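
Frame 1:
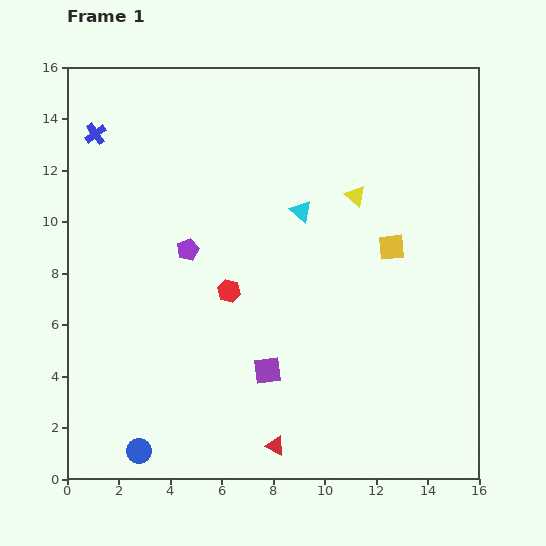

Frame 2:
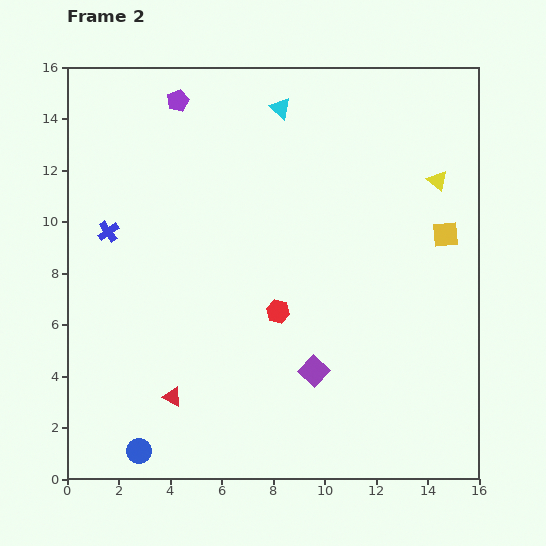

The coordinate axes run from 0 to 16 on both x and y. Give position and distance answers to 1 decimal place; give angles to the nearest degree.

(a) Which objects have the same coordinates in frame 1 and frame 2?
the blue circle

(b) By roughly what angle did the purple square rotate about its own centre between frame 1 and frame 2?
40° counter-clockwise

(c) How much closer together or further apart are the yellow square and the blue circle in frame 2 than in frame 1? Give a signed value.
+2.0

Distance in frame 1: 12.6. Distance in frame 2: 14.6.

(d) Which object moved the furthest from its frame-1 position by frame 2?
the purple pentagon

(moved 5.8; next 4.4)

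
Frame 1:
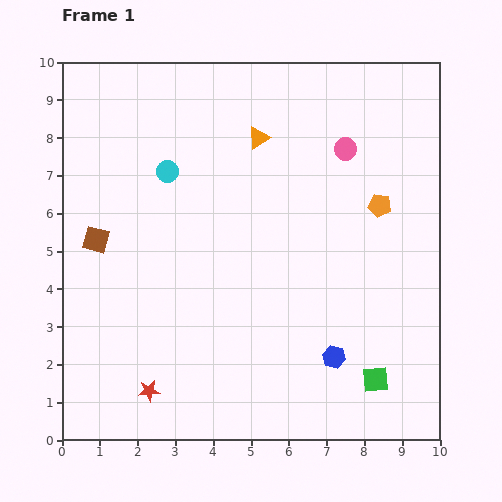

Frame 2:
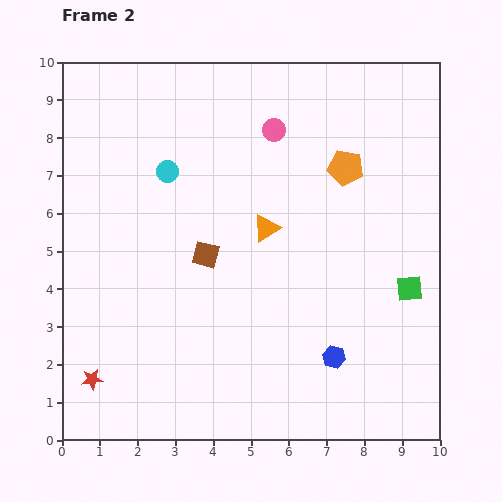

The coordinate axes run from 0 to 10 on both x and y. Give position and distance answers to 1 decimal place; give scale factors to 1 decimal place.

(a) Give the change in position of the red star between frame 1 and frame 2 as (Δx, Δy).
(-1.5, 0.3)

The red star was at (2.3, 1.3) in frame 1 and (0.8, 1.6) in frame 2.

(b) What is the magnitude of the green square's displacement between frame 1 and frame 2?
2.6

The green square moved from (8.3, 1.6) to (9.2, 4.0), a distance of √(0.9² + 2.4²) ≈ 2.6.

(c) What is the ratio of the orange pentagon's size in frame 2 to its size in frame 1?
1.5×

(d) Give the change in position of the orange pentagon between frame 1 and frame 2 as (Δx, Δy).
(-0.9, 1.0)

The orange pentagon was at (8.4, 6.2) in frame 1 and (7.5, 7.2) in frame 2.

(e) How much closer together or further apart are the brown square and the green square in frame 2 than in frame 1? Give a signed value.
-2.8

Distance in frame 1: 8.3. Distance in frame 2: 5.5.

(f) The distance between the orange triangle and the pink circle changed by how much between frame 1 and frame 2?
+0.3

Distance in frame 1: 2.3. Distance in frame 2: 2.6.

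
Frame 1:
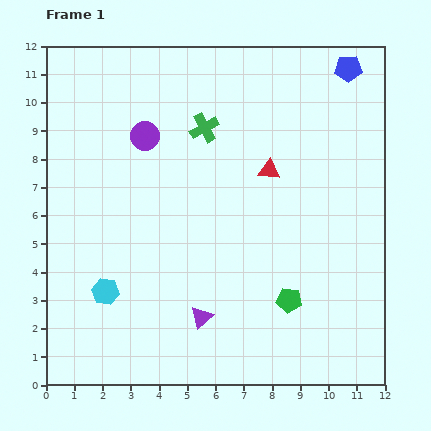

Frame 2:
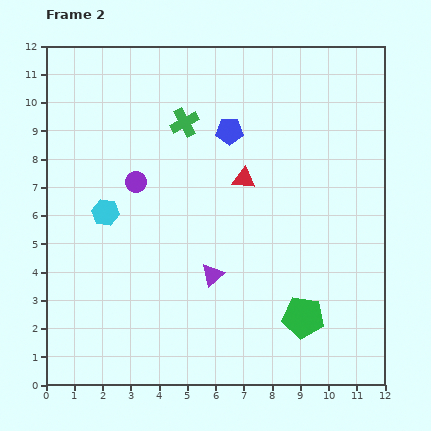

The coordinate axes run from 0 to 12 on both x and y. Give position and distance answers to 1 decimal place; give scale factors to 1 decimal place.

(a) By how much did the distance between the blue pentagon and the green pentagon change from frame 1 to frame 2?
-1.4

Distance in frame 1: 8.5. Distance in frame 2: 7.1.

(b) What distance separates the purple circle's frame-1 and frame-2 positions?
1.6

The purple circle moved from (3.5, 8.8) to (3.2, 7.2), a distance of √(0.3² + 1.6²) ≈ 1.6.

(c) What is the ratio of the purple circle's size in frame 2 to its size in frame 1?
0.7×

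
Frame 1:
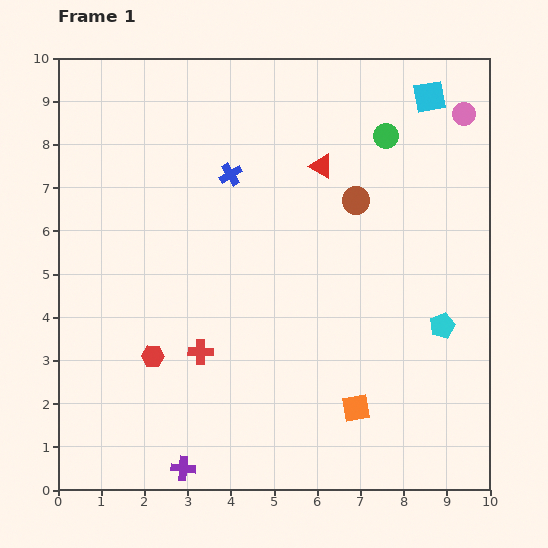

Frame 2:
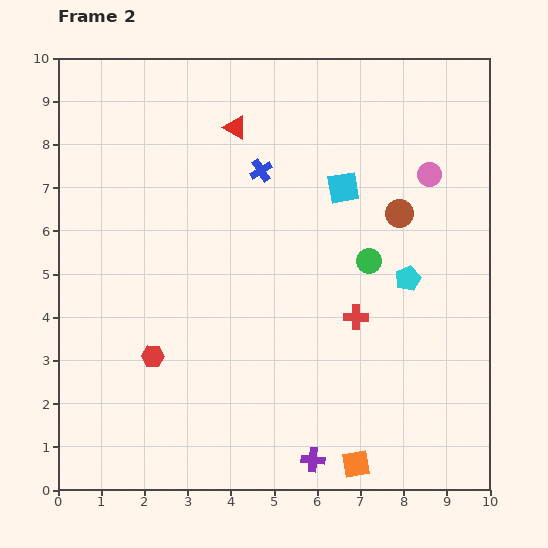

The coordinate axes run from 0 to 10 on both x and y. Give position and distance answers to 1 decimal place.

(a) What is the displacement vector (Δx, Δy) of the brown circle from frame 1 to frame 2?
(1.0, -0.3)

The brown circle was at (6.9, 6.7) in frame 1 and (7.9, 6.4) in frame 2.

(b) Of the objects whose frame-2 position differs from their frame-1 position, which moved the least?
the blue cross

(moved 0.7)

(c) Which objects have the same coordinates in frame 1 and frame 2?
the red hexagon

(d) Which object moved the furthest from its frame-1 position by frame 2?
the red cross

(moved 3.7; next 3.0)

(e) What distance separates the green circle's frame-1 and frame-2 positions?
2.9

The green circle moved from (7.6, 8.2) to (7.2, 5.3), a distance of √(0.4² + 2.9²) ≈ 2.9.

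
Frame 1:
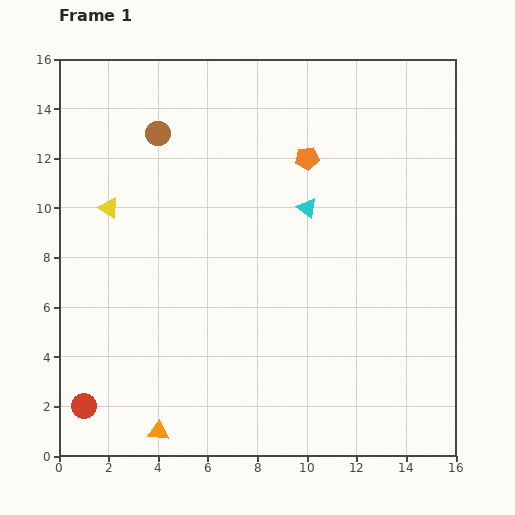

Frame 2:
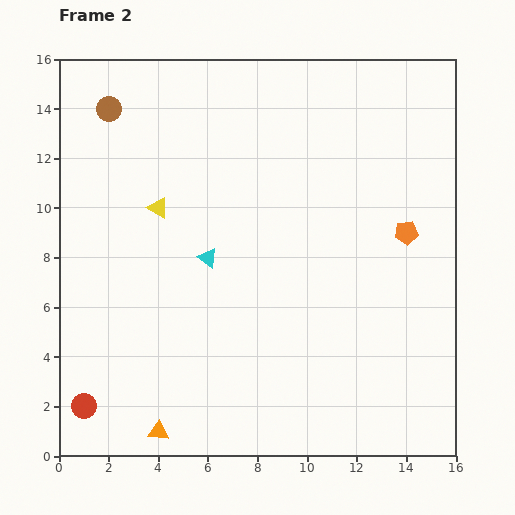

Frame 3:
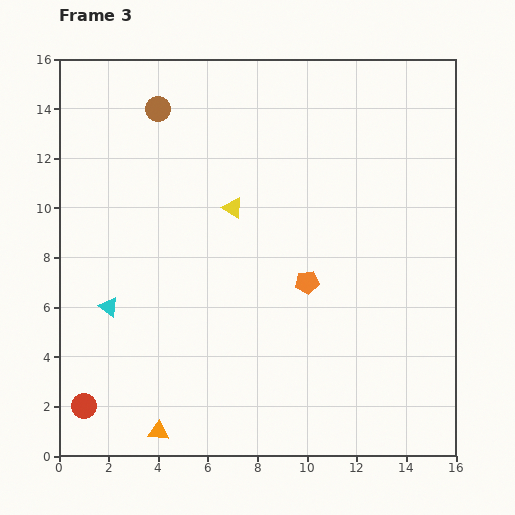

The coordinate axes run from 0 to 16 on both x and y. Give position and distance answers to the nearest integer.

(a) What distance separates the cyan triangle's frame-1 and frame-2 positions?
4

The cyan triangle moved from (10, 10) to (6, 8), a distance of √(4² + 2²) ≈ 4.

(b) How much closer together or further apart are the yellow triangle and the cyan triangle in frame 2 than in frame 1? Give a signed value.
-5

Distance in frame 1: 8. Distance in frame 2: 3.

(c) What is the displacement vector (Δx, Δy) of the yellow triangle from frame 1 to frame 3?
(5, 0)

The yellow triangle was at (2, 10) in frame 1 and (7, 10) in frame 3.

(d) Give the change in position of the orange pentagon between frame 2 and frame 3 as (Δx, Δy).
(-4, -2)

The orange pentagon was at (14, 9) in frame 2 and (10, 7) in frame 3.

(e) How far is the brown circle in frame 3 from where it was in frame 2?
2

The brown circle moved from (2, 14) to (4, 14), a distance of √(2² + 0²) ≈ 2.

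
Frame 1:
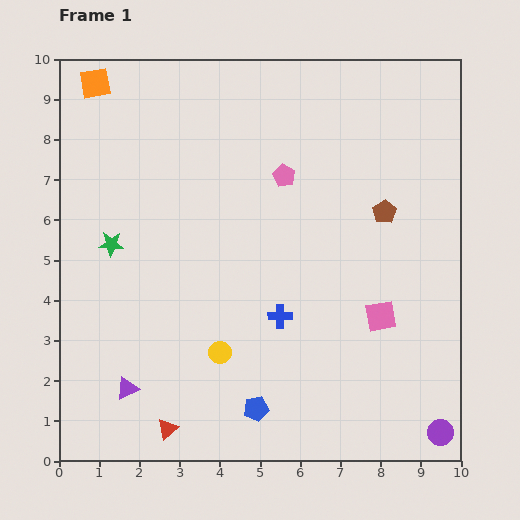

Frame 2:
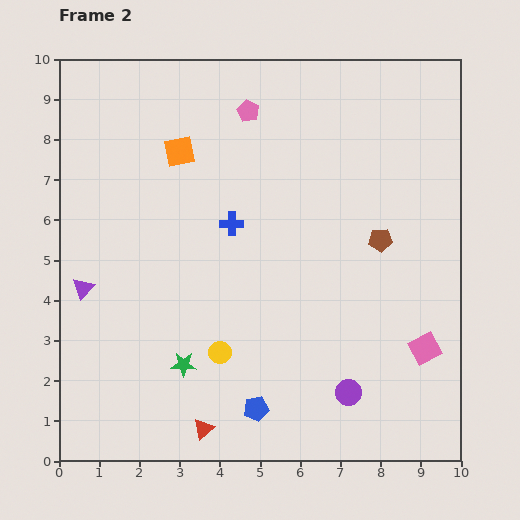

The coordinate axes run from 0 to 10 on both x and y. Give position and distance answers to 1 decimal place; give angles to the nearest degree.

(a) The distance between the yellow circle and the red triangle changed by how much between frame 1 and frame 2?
-0.4

Distance in frame 1: 2.3. Distance in frame 2: 1.9.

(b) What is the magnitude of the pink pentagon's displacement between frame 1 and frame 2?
1.8

The pink pentagon moved from (5.6, 7.1) to (4.7, 8.7), a distance of √(0.9² + 1.6²) ≈ 1.8.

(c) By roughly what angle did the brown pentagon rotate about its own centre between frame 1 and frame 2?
28° clockwise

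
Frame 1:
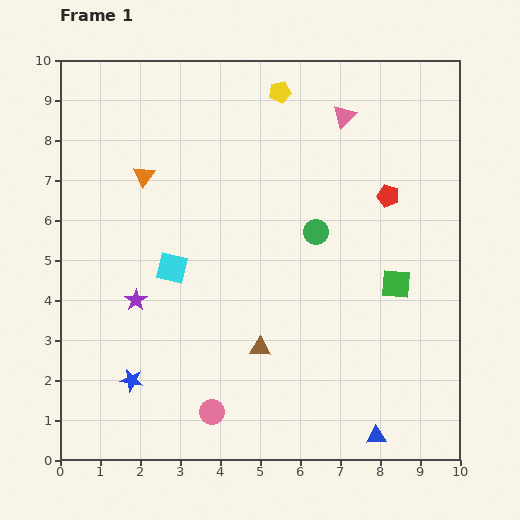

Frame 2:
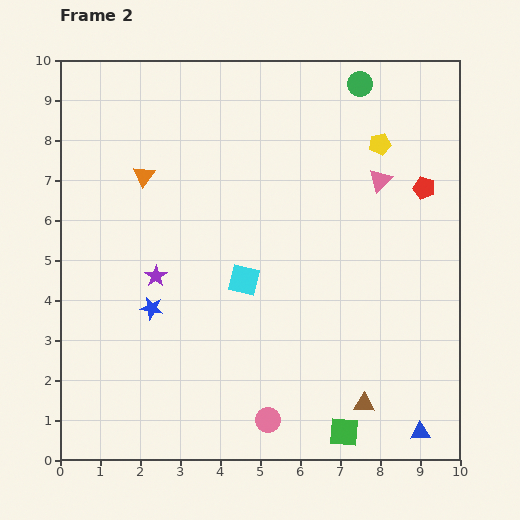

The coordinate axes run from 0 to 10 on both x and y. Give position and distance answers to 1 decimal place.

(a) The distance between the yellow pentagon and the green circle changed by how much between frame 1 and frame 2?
-2.0

Distance in frame 1: 3.6. Distance in frame 2: 1.6.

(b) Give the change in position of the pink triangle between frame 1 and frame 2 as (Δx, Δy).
(0.9, -1.6)

The pink triangle was at (7.1, 8.6) in frame 1 and (8.0, 7.0) in frame 2.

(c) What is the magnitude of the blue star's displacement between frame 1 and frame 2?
1.9

The blue star moved from (1.8, 2.0) to (2.3, 3.8), a distance of √(0.5² + 1.8²) ≈ 1.9.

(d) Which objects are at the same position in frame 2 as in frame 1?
the orange triangle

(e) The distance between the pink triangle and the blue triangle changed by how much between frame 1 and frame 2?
-1.6

Distance in frame 1: 8.0. Distance in frame 2: 6.4.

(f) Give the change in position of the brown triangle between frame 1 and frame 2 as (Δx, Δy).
(2.6, -1.4)

The brown triangle was at (5.0, 2.8) in frame 1 and (7.6, 1.4) in frame 2.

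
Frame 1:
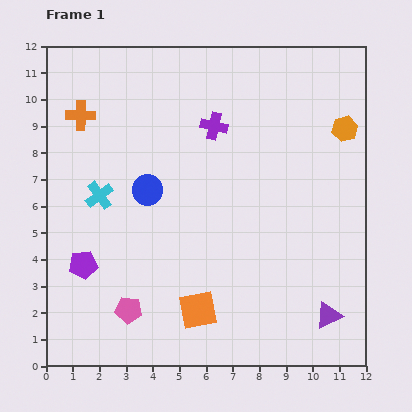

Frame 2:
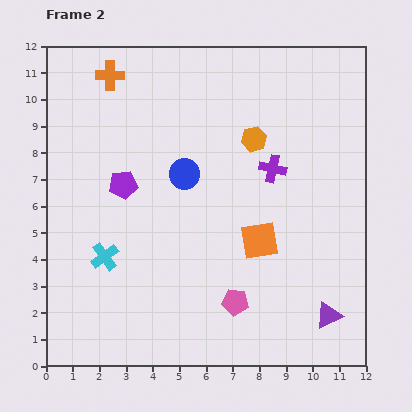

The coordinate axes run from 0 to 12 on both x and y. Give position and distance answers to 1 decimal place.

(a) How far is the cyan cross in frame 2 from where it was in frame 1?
2.3

The cyan cross moved from (2.0, 6.4) to (2.2, 4.1), a distance of √(0.2² + 2.3²) ≈ 2.3.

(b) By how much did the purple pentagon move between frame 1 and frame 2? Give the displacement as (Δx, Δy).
(1.5, 3.0)

The purple pentagon was at (1.4, 3.8) in frame 1 and (2.9, 6.8) in frame 2.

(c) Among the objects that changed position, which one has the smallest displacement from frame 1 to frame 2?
the blue circle

(moved 1.5)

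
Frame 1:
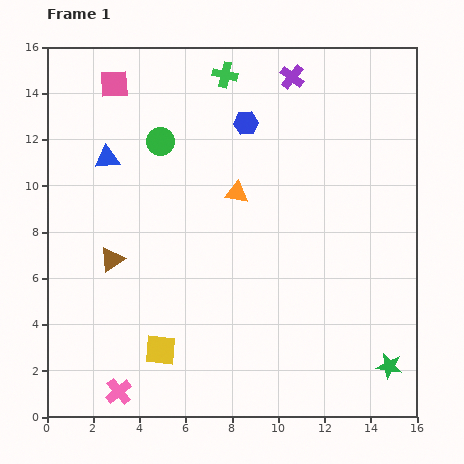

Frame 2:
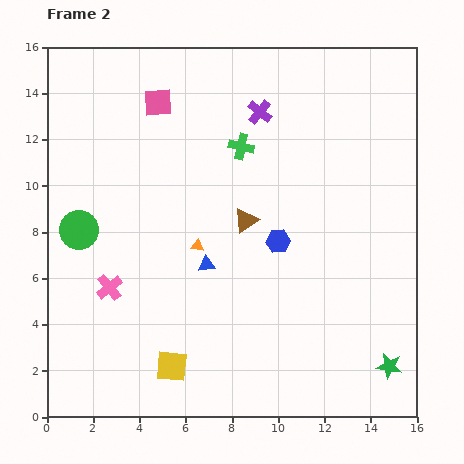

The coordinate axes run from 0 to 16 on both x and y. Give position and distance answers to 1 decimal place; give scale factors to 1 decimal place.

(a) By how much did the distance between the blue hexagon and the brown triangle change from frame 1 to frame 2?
-6.6

Distance in frame 1: 8.3. Distance in frame 2: 1.7.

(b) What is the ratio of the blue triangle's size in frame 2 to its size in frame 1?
0.7×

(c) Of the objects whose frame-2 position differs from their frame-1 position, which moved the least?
the yellow square

(moved 0.9)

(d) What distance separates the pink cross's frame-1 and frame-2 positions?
4.5

The pink cross moved from (3.1, 1.1) to (2.7, 5.6), a distance of √(0.4² + 4.5²) ≈ 4.5.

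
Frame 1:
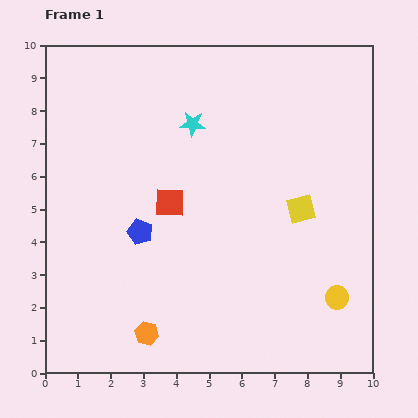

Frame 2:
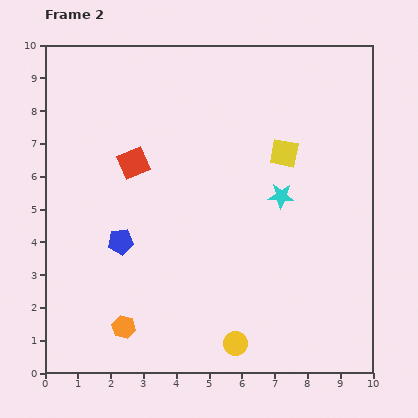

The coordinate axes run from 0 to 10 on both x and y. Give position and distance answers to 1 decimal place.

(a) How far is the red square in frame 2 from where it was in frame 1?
1.6

The red square moved from (3.8, 5.2) to (2.7, 6.4), a distance of √(1.1² + 1.2²) ≈ 1.6.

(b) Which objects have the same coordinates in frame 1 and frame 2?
none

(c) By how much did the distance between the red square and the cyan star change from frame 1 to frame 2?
+2.1

Distance in frame 1: 2.5. Distance in frame 2: 4.6.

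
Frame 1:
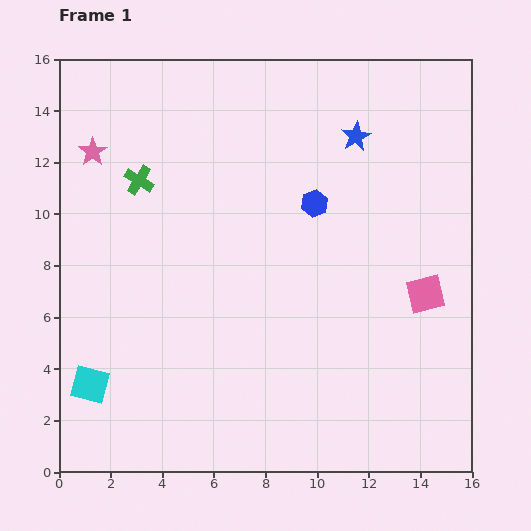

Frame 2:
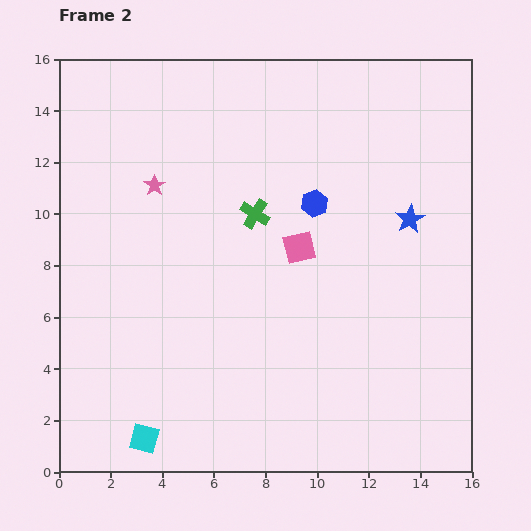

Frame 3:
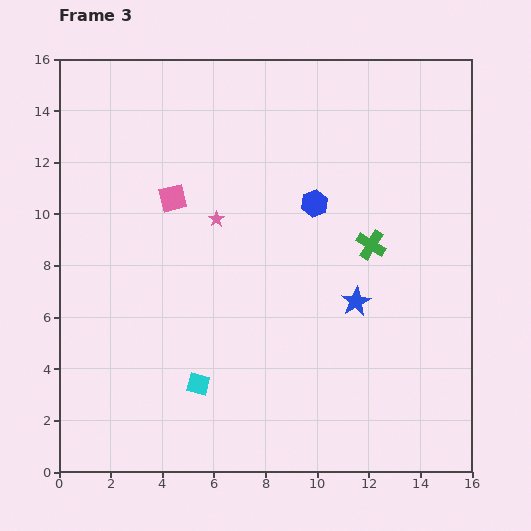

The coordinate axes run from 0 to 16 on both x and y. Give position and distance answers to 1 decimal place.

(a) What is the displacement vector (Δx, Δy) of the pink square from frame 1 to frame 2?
(-4.9, 1.8)

The pink square was at (14.2, 6.9) in frame 1 and (9.3, 8.7) in frame 2.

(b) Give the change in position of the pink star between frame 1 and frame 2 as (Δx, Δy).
(2.4, -1.3)

The pink star was at (1.3, 12.4) in frame 1 and (3.7, 11.1) in frame 2.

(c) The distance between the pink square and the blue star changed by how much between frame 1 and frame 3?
+1.4

Distance in frame 1: 6.7. Distance in frame 3: 8.1.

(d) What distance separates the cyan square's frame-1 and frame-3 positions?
4.2

The cyan square moved from (1.2, 3.4) to (5.4, 3.4), a distance of √(4.2² + 0.0²) ≈ 4.2.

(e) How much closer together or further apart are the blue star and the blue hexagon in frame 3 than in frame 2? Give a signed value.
+0.4

Distance in frame 2: 3.7. Distance in frame 3: 4.1.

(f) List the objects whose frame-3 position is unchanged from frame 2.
the blue hexagon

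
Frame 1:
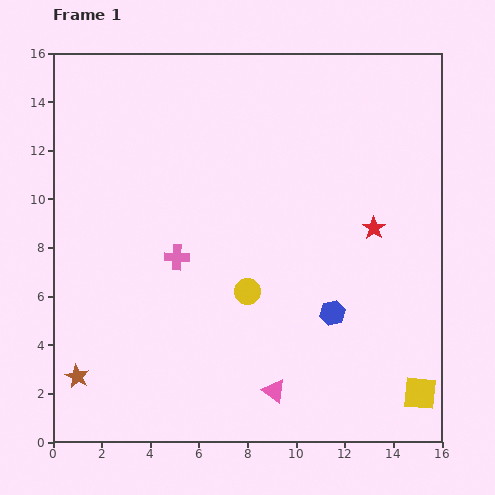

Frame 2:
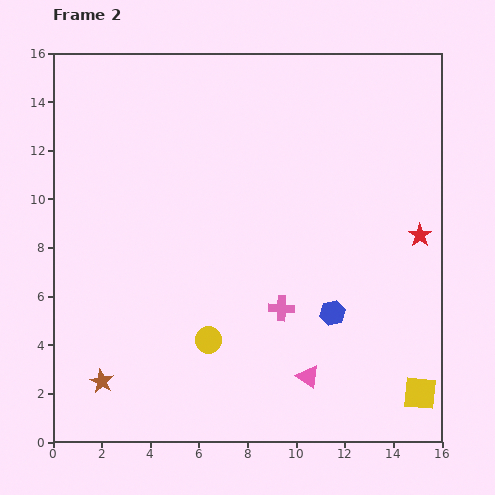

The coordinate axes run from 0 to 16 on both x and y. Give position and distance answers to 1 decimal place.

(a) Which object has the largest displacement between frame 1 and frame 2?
the pink cross

(moved 4.8; next 2.6)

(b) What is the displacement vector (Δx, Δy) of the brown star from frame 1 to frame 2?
(1.0, -0.2)

The brown star was at (1.0, 2.7) in frame 1 and (2.0, 2.5) in frame 2.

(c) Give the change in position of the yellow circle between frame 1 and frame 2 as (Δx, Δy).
(-1.6, -2.0)

The yellow circle was at (8.0, 6.2) in frame 1 and (6.4, 4.2) in frame 2.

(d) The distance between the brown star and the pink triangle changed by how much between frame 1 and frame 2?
+0.4

Distance in frame 1: 8.1. Distance in frame 2: 8.5.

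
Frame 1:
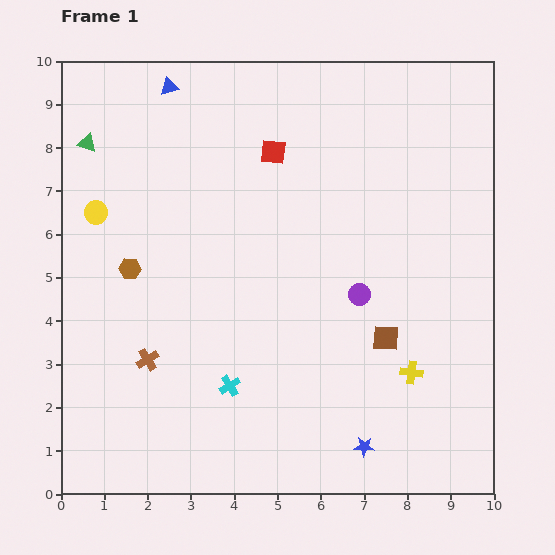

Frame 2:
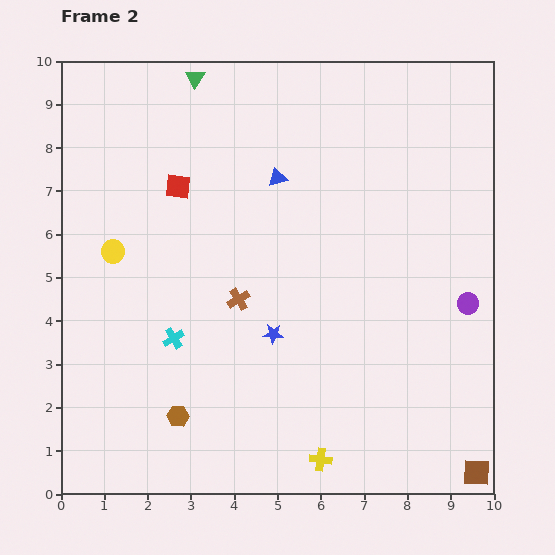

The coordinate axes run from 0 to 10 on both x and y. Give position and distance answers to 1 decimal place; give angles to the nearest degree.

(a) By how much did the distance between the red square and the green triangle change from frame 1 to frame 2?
-1.8

Distance in frame 1: 4.3. Distance in frame 2: 2.5.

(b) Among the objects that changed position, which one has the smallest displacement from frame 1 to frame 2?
the yellow circle

(moved 1.0)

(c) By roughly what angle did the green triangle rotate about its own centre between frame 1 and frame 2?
43° clockwise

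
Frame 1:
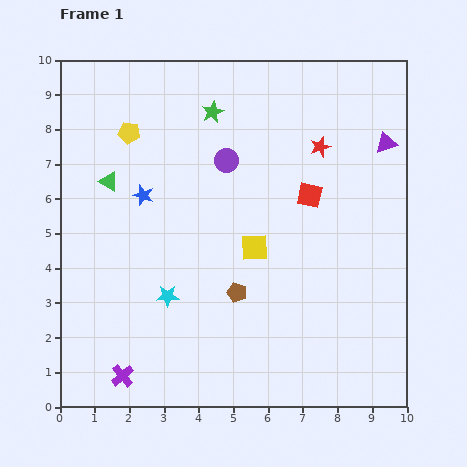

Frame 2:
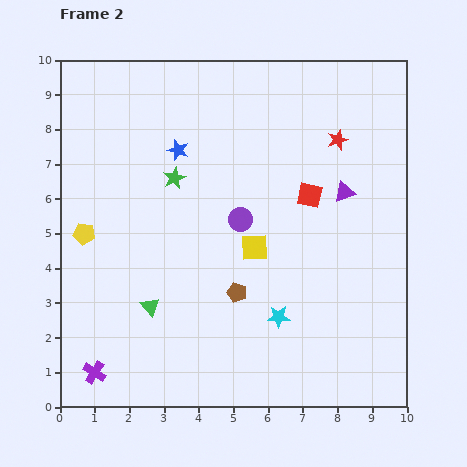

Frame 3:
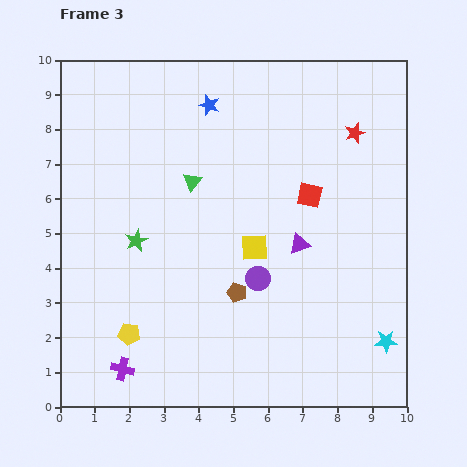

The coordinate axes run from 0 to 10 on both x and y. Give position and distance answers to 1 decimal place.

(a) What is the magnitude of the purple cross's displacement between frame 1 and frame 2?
0.8

The purple cross moved from (1.8, 0.9) to (1.0, 1.0), a distance of √(0.8² + 0.1²) ≈ 0.8.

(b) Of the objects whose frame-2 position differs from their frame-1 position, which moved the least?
the red star

(moved 0.5)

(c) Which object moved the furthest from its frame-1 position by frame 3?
the cyan star

(moved 6.4; next 5.8)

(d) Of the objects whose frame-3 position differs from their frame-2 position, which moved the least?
the red star

(moved 0.5)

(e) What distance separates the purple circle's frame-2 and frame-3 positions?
1.8

The purple circle moved from (5.2, 5.4) to (5.7, 3.7), a distance of √(0.5² + 1.7²) ≈ 1.8.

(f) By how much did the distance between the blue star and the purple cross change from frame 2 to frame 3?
+1.2

Distance in frame 2: 6.8. Distance in frame 3: 8.0.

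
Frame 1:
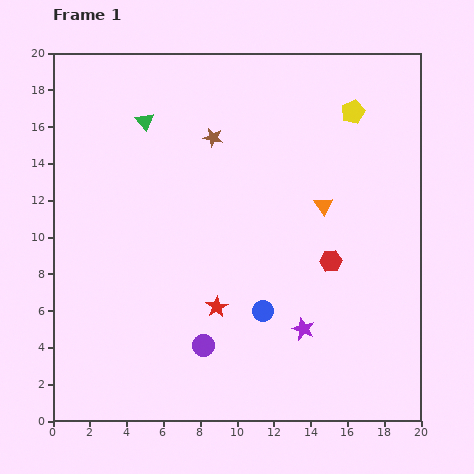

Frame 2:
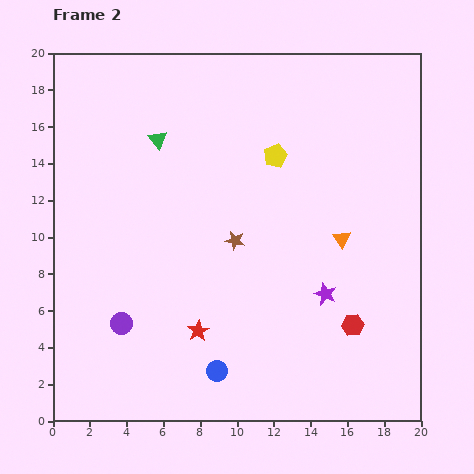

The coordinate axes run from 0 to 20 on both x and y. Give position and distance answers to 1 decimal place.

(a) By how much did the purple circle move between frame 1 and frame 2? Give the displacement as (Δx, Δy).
(-4.5, 1.2)

The purple circle was at (8.2, 4.1) in frame 1 and (3.7, 5.3) in frame 2.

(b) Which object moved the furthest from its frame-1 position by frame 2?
the brown star

(moved 5.7; next 4.8)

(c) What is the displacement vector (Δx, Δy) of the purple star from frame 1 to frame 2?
(1.2, 1.9)

The purple star was at (13.6, 5.0) in frame 1 and (14.8, 6.9) in frame 2.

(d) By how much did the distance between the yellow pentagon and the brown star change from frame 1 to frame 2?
-2.6

Distance in frame 1: 7.7. Distance in frame 2: 5.1.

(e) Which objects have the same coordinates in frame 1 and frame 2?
none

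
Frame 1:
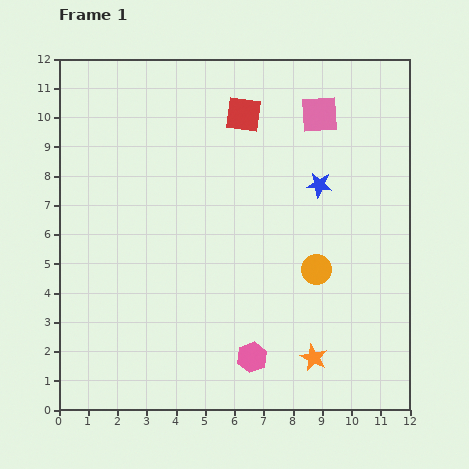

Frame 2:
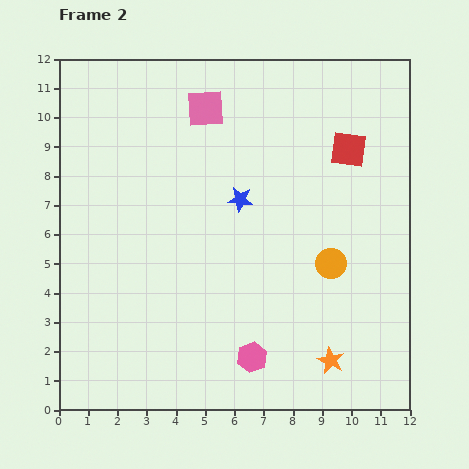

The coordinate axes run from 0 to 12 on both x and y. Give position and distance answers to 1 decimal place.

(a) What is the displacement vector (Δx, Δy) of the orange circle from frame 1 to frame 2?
(0.5, 0.2)

The orange circle was at (8.8, 4.8) in frame 1 and (9.3, 5.0) in frame 2.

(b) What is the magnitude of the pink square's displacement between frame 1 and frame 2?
3.9

The pink square moved from (8.9, 10.1) to (5.0, 10.3), a distance of √(3.9² + 0.2²) ≈ 3.9.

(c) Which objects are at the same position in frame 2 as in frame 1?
the pink hexagon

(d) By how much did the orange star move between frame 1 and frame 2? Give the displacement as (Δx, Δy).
(0.6, -0.1)

The orange star was at (8.7, 1.8) in frame 1 and (9.3, 1.7) in frame 2.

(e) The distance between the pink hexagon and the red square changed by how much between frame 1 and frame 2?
-0.5

Distance in frame 1: 8.3. Distance in frame 2: 7.8.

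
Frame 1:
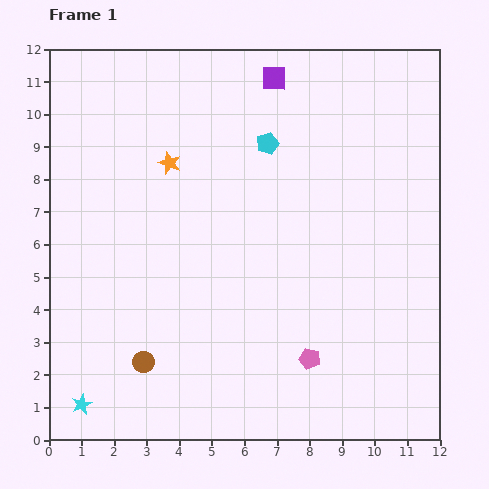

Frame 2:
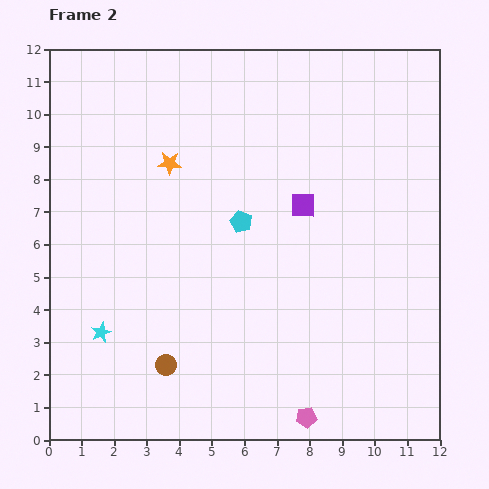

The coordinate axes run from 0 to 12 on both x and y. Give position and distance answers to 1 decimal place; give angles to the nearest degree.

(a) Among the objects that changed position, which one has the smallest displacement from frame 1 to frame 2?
the brown circle

(moved 0.7)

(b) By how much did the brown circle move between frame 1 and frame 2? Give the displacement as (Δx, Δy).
(0.7, -0.1)

The brown circle was at (2.9, 2.4) in frame 1 and (3.6, 2.3) in frame 2.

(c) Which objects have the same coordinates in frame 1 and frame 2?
the orange star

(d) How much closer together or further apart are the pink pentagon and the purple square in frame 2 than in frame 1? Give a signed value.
-2.2

Distance in frame 1: 8.7. Distance in frame 2: 6.5.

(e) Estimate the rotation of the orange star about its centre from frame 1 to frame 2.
20° counter-clockwise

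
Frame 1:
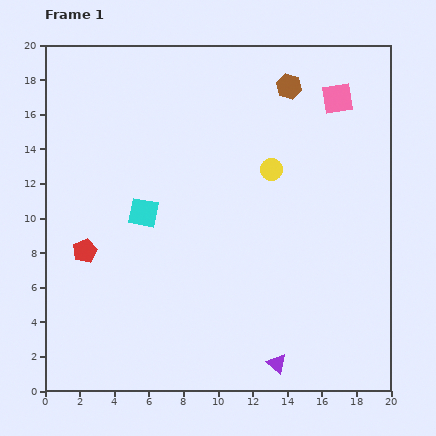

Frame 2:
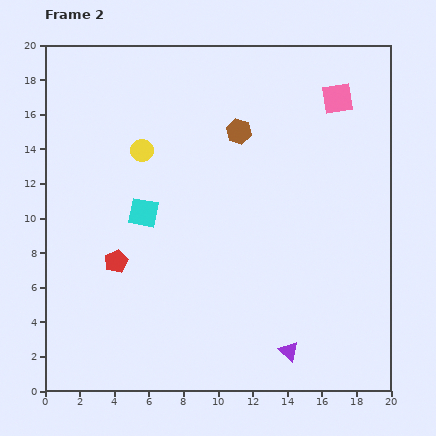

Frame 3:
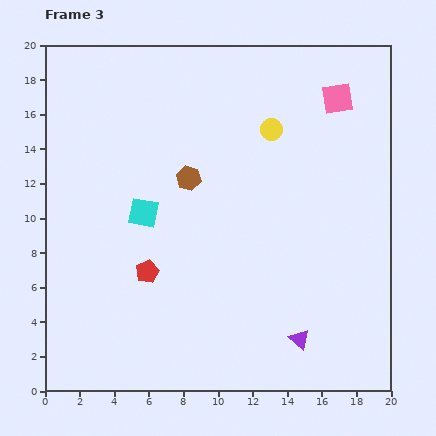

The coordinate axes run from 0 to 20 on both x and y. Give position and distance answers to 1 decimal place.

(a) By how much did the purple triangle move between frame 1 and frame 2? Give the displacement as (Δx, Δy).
(0.7, 0.7)

The purple triangle was at (13.4, 1.6) in frame 1 and (14.1, 2.3) in frame 2.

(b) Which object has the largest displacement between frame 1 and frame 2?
the yellow circle

(moved 7.6; next 3.9)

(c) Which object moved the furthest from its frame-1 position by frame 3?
the brown hexagon

(moved 7.9; next 3.8)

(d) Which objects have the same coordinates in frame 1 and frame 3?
the pink square, the cyan square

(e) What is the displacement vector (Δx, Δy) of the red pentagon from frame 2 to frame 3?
(1.8, -0.6)

The red pentagon was at (4.1, 7.5) in frame 2 and (5.9, 6.9) in frame 3.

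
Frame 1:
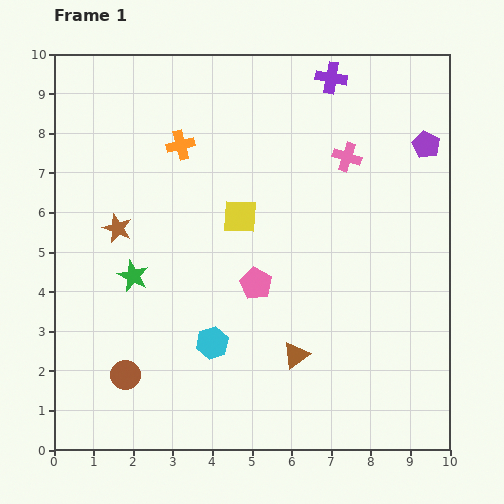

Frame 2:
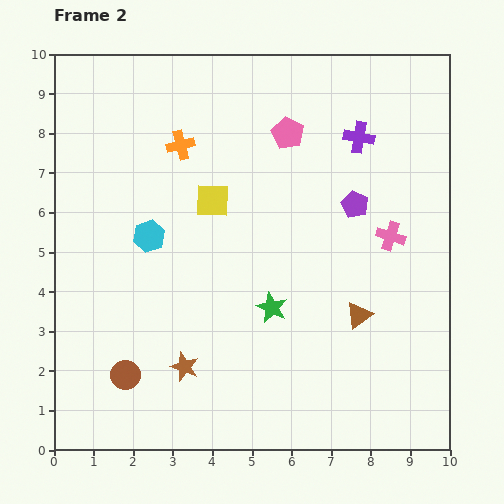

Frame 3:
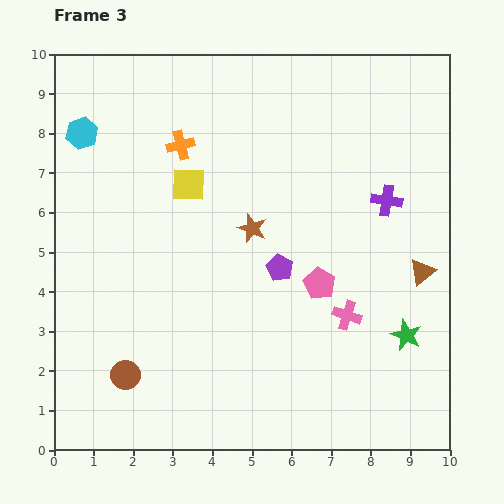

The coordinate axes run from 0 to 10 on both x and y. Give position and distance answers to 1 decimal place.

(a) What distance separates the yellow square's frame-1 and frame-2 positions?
0.8

The yellow square moved from (4.7, 5.9) to (4.0, 6.3), a distance of √(0.7² + 0.4²) ≈ 0.8.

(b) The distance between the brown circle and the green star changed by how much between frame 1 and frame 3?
+4.7

Distance in frame 1: 2.5. Distance in frame 3: 7.2.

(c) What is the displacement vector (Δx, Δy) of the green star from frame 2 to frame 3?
(3.4, -0.7)

The green star was at (5.5, 3.6) in frame 2 and (8.9, 2.9) in frame 3.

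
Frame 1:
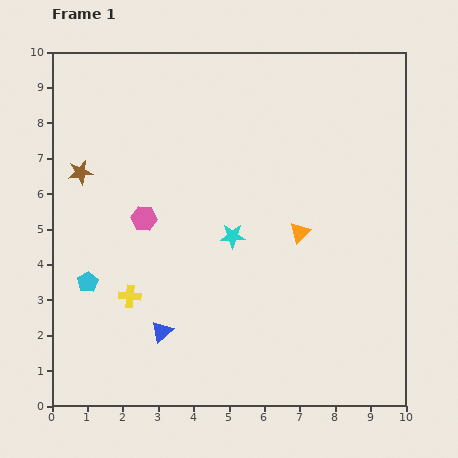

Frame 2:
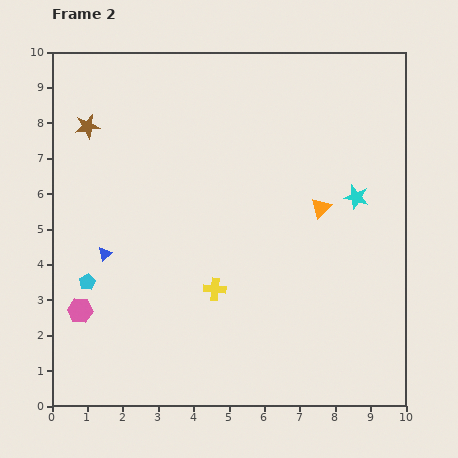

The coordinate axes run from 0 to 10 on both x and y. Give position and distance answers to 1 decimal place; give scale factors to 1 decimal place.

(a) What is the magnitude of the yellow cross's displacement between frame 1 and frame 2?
2.4

The yellow cross moved from (2.2, 3.1) to (4.6, 3.3), a distance of √(2.4² + 0.2²) ≈ 2.4.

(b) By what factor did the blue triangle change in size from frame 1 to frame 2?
0.6×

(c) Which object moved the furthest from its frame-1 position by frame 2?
the cyan star

(moved 3.7; next 3.2)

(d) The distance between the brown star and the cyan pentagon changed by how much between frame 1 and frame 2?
+1.3

Distance in frame 1: 3.1. Distance in frame 2: 4.4.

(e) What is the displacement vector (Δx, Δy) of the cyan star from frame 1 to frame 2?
(3.5, 1.1)

The cyan star was at (5.1, 4.8) in frame 1 and (8.6, 5.9) in frame 2.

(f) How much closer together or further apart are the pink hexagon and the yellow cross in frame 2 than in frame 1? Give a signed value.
+1.6

Distance in frame 1: 2.2. Distance in frame 2: 3.8.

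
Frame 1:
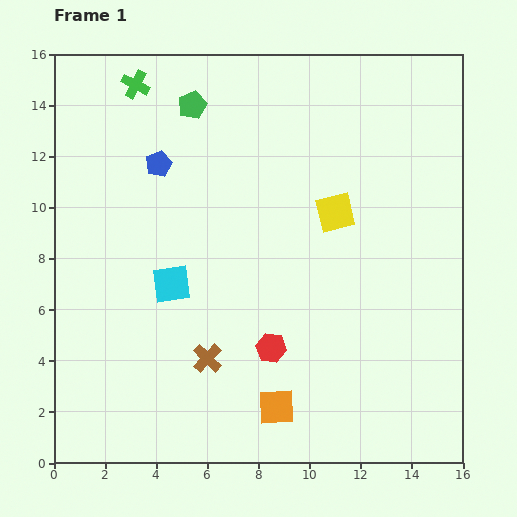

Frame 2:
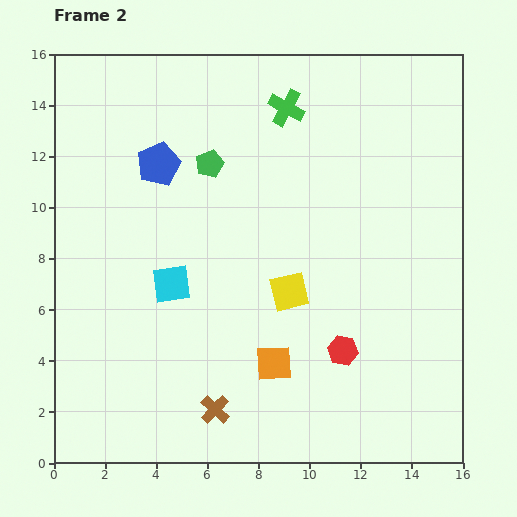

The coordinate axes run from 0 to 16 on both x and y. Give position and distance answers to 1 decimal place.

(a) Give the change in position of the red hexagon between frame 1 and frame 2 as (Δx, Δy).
(2.8, -0.1)

The red hexagon was at (8.5, 4.5) in frame 1 and (11.3, 4.4) in frame 2.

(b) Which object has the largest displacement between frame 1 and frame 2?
the green cross

(moved 6.0; next 3.6)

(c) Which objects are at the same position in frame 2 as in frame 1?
the cyan square, the blue pentagon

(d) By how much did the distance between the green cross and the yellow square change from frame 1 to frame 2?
-2.1

Distance in frame 1: 9.3. Distance in frame 2: 7.2.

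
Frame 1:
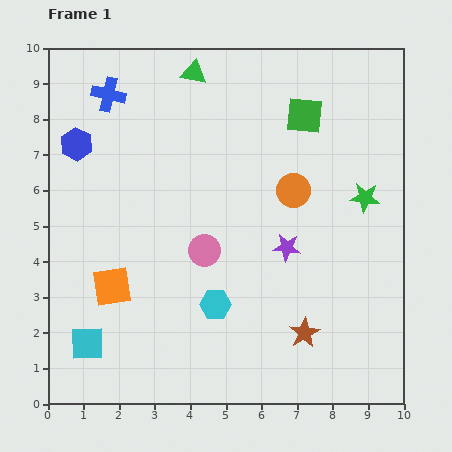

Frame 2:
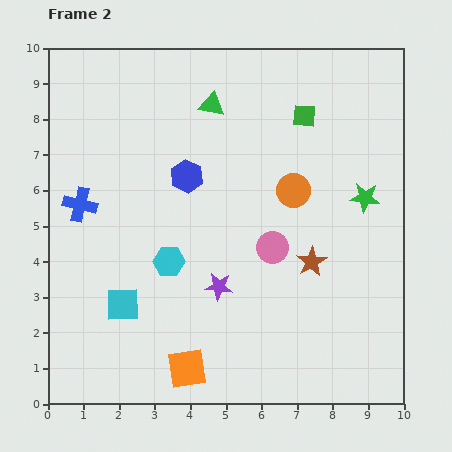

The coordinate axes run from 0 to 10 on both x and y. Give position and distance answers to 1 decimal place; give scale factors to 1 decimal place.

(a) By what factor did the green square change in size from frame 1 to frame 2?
0.6×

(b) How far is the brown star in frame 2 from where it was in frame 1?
2.0

The brown star moved from (7.2, 2.0) to (7.4, 4.0), a distance of √(0.2² + 2.0²) ≈ 2.0.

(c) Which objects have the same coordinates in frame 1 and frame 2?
the orange circle, the green star, the green square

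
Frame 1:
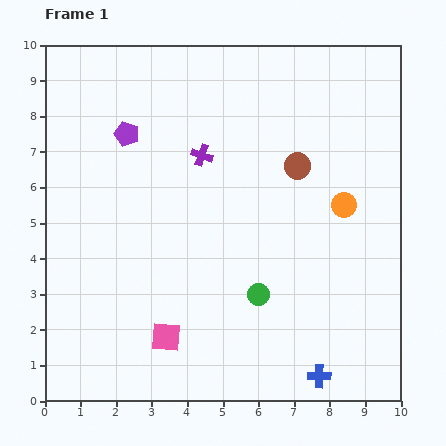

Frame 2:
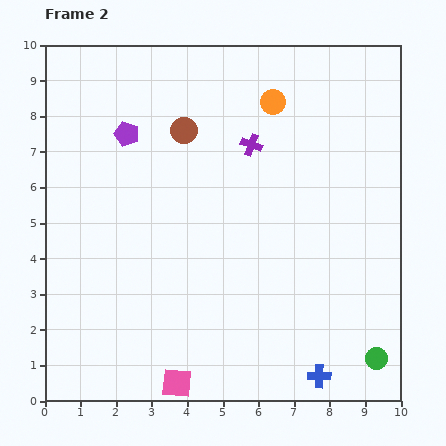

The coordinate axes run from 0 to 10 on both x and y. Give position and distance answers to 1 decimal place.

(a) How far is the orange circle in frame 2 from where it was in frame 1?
3.5

The orange circle moved from (8.4, 5.5) to (6.4, 8.4), a distance of √(2.0² + 2.9²) ≈ 3.5.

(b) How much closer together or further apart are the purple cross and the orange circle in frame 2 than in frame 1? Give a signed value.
-2.9

Distance in frame 1: 4.2. Distance in frame 2: 1.3.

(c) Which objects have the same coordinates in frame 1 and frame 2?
the purple pentagon, the blue cross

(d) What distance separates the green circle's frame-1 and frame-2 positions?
3.8

The green circle moved from (6.0, 3.0) to (9.3, 1.2), a distance of √(3.3² + 1.8²) ≈ 3.8.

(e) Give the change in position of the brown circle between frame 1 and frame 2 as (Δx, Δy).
(-3.2, 1.0)

The brown circle was at (7.1, 6.6) in frame 1 and (3.9, 7.6) in frame 2.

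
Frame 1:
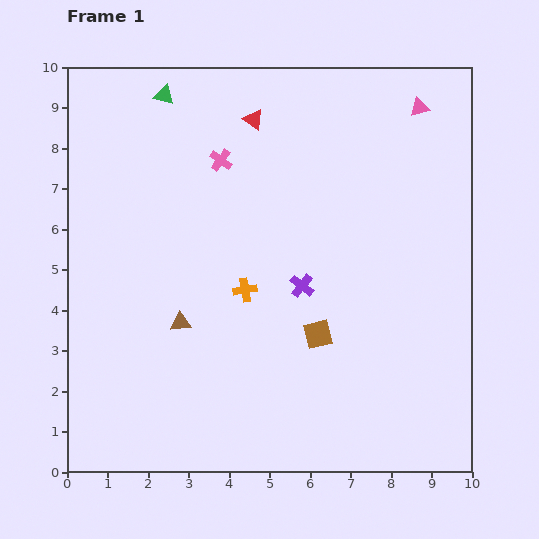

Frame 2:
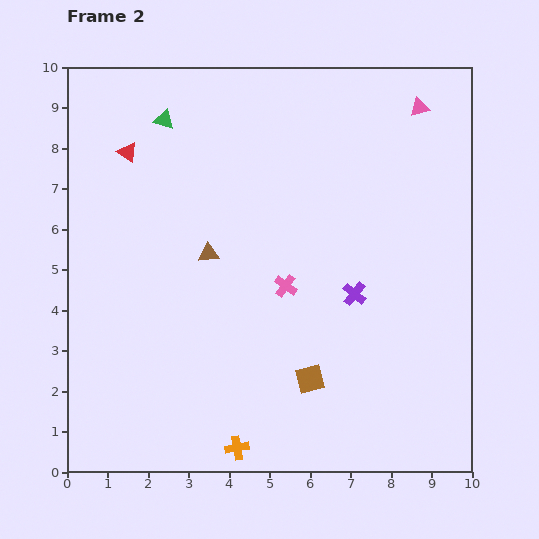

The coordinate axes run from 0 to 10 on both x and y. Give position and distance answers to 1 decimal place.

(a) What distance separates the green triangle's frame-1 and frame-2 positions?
0.6

The green triangle moved from (2.4, 9.3) to (2.4, 8.7), a distance of √(0.0² + 0.6²) ≈ 0.6.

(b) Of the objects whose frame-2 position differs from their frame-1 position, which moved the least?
the green triangle

(moved 0.6)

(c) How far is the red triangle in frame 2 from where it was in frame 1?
3.2

The red triangle moved from (4.6, 8.7) to (1.5, 7.9), a distance of √(3.1² + 0.8²) ≈ 3.2.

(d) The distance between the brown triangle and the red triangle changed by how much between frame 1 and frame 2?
-2.1

Distance in frame 1: 5.3. Distance in frame 2: 3.2.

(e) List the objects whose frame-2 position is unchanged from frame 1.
the pink triangle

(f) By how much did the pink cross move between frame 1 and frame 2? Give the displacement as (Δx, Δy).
(1.6, -3.1)

The pink cross was at (3.8, 7.7) in frame 1 and (5.4, 4.6) in frame 2.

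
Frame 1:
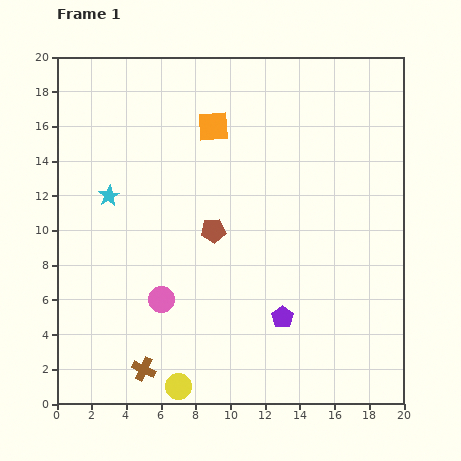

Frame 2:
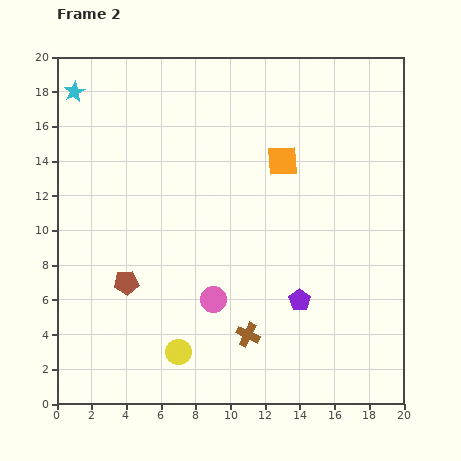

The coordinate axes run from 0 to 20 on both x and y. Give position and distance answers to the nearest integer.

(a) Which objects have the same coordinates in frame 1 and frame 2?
none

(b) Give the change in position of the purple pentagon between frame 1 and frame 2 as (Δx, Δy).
(1, 1)

The purple pentagon was at (13, 5) in frame 1 and (14, 6) in frame 2.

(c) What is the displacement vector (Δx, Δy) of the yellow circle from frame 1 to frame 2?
(0, 2)

The yellow circle was at (7, 1) in frame 1 and (7, 3) in frame 2.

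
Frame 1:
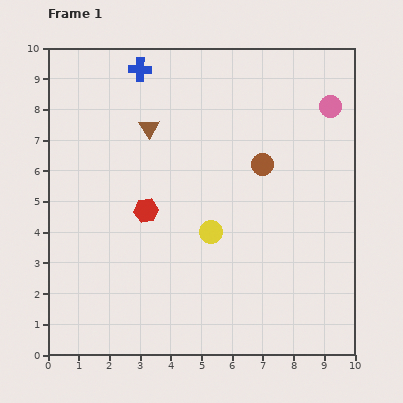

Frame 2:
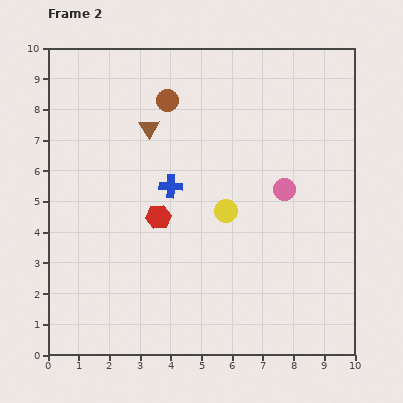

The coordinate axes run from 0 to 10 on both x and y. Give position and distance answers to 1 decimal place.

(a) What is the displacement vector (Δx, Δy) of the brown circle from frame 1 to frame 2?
(-3.1, 2.1)

The brown circle was at (7.0, 6.2) in frame 1 and (3.9, 8.3) in frame 2.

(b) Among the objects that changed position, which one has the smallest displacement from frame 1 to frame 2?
the red hexagon

(moved 0.4)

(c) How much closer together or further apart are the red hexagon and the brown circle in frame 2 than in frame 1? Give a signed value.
-0.3

Distance in frame 1: 4.1. Distance in frame 2: 3.8.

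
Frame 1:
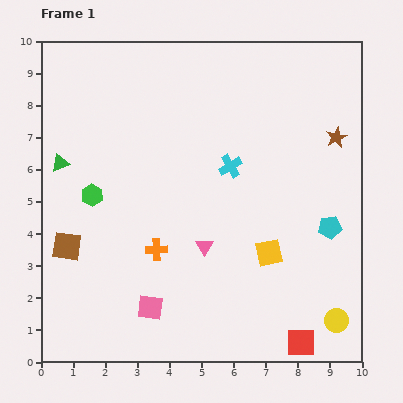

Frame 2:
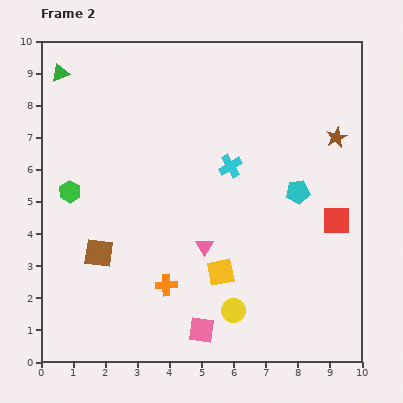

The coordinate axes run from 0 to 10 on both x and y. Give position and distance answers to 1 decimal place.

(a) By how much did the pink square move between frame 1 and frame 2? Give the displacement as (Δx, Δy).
(1.6, -0.7)

The pink square was at (3.4, 1.7) in frame 1 and (5.0, 1.0) in frame 2.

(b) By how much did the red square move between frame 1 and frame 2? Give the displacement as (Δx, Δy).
(1.1, 3.8)

The red square was at (8.1, 0.6) in frame 1 and (9.2, 4.4) in frame 2.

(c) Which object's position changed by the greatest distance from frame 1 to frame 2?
the red square

(moved 4.0; next 3.2)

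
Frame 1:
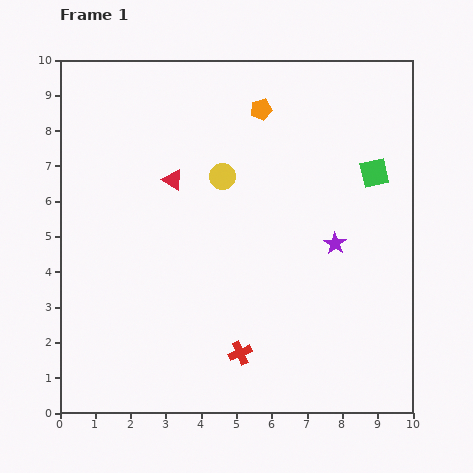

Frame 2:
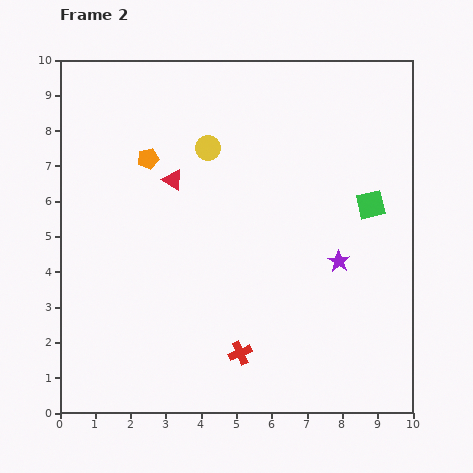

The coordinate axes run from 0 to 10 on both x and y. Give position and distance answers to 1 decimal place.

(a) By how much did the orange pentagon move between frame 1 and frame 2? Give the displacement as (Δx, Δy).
(-3.2, -1.4)

The orange pentagon was at (5.7, 8.6) in frame 1 and (2.5, 7.2) in frame 2.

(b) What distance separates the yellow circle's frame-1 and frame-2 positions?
0.9

The yellow circle moved from (4.6, 6.7) to (4.2, 7.5), a distance of √(0.4² + 0.8²) ≈ 0.9.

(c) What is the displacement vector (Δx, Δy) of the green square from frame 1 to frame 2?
(-0.1, -0.9)

The green square was at (8.9, 6.8) in frame 1 and (8.8, 5.9) in frame 2.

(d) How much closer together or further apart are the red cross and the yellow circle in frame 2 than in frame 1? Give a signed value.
+0.9

Distance in frame 1: 5.0. Distance in frame 2: 5.9.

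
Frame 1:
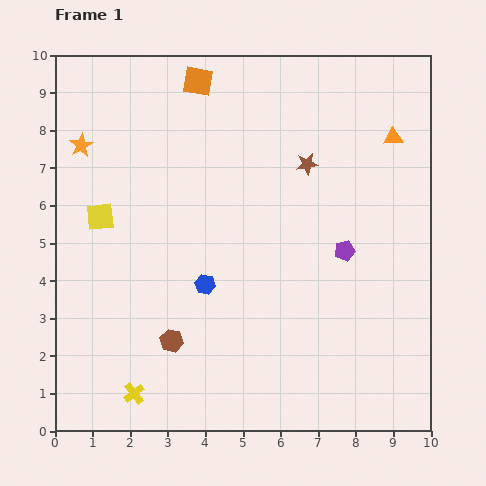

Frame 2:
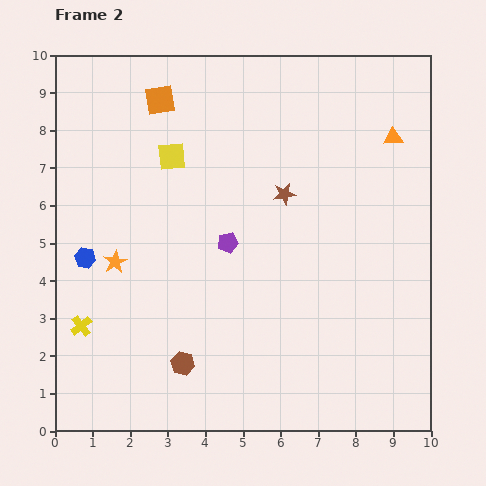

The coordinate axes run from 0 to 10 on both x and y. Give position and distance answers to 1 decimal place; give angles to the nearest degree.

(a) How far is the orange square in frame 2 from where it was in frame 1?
1.1

The orange square moved from (3.8, 9.3) to (2.8, 8.8), a distance of √(1.0² + 0.5²) ≈ 1.1.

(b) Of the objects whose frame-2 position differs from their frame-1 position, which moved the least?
the brown hexagon

(moved 0.7)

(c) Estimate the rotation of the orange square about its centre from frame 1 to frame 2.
19° counter-clockwise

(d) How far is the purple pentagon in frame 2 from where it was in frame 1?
3.1

The purple pentagon moved from (7.7, 4.8) to (4.6, 5.0), a distance of √(3.1² + 0.2²) ≈ 3.1.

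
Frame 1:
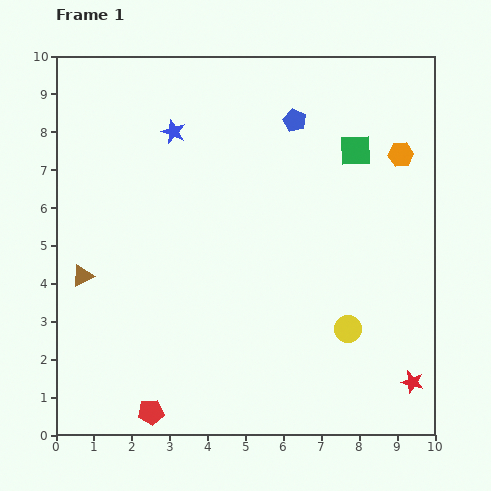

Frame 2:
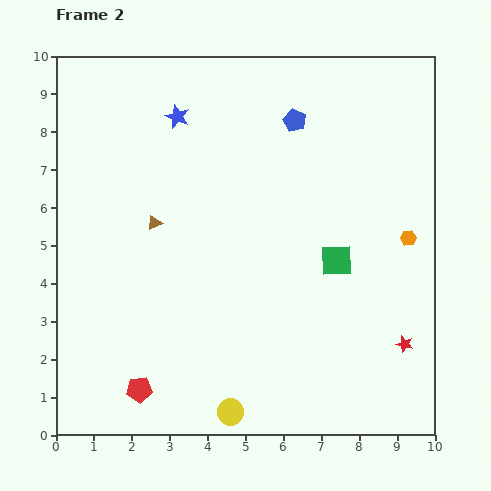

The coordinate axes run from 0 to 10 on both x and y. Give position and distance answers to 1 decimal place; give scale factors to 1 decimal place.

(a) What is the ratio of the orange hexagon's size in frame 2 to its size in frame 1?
0.6×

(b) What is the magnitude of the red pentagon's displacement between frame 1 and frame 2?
0.7

The red pentagon moved from (2.5, 0.6) to (2.2, 1.2), a distance of √(0.3² + 0.6²) ≈ 0.7.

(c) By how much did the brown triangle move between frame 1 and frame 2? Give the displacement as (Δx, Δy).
(1.9, 1.4)

The brown triangle was at (0.7, 4.2) in frame 1 and (2.6, 5.6) in frame 2.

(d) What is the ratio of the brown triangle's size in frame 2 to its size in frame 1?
0.7×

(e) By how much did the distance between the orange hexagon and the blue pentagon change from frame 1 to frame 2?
+1.4

Distance in frame 1: 2.9. Distance in frame 2: 4.3.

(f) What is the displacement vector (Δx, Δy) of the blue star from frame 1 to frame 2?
(0.1, 0.4)

The blue star was at (3.1, 8.0) in frame 1 and (3.2, 8.4) in frame 2.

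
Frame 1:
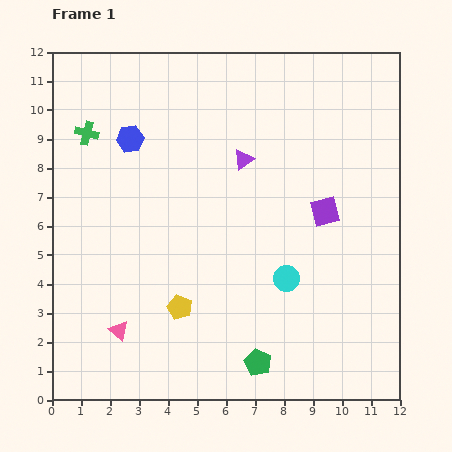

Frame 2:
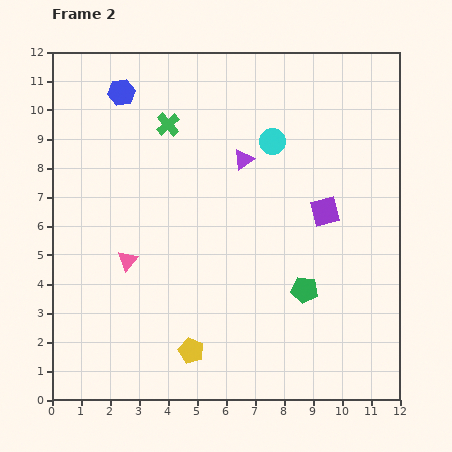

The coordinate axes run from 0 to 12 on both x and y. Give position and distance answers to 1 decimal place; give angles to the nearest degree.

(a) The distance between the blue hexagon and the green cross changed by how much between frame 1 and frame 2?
+0.4

Distance in frame 1: 1.5. Distance in frame 2: 1.9.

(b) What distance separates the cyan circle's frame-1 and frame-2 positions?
4.7

The cyan circle moved from (8.1, 4.2) to (7.6, 8.9), a distance of √(0.5² + 4.7²) ≈ 4.7.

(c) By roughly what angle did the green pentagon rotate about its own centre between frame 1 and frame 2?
16° counter-clockwise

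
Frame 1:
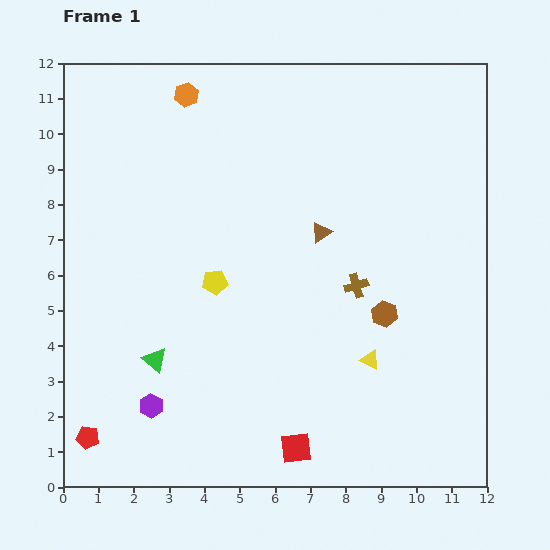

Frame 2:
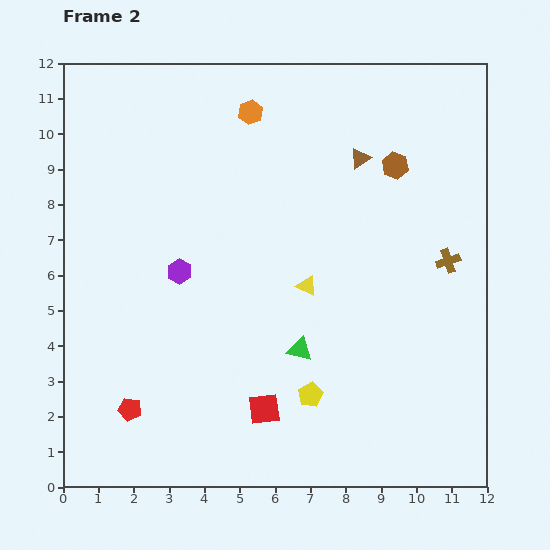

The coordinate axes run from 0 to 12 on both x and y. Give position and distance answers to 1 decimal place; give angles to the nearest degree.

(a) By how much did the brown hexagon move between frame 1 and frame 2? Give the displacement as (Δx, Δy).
(0.3, 4.2)

The brown hexagon was at (9.1, 4.9) in frame 1 and (9.4, 9.1) in frame 2.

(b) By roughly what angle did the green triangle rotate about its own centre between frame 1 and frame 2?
26° counter-clockwise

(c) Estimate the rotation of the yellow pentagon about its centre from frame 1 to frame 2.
20° counter-clockwise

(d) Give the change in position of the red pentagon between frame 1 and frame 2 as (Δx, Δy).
(1.2, 0.8)

The red pentagon was at (0.7, 1.4) in frame 1 and (1.9, 2.2) in frame 2.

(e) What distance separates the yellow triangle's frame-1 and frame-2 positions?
2.8

The yellow triangle moved from (8.7, 3.6) to (6.9, 5.7), a distance of √(1.8² + 2.1²) ≈ 2.8.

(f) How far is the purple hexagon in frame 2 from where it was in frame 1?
3.9

The purple hexagon moved from (2.5, 2.3) to (3.3, 6.1), a distance of √(0.8² + 3.8²) ≈ 3.9.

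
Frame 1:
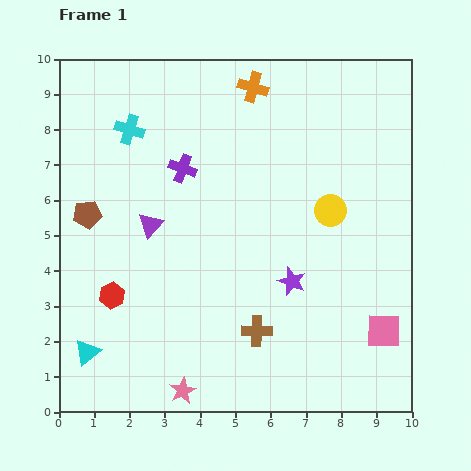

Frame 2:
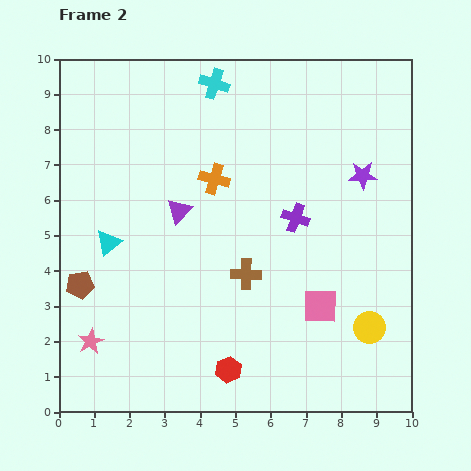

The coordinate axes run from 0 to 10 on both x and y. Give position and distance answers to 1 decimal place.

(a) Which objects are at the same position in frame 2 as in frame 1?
none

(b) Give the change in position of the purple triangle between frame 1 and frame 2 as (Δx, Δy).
(0.8, 0.4)

The purple triangle was at (2.6, 5.3) in frame 1 and (3.4, 5.7) in frame 2.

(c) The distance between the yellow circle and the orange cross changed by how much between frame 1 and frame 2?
+2.0

Distance in frame 1: 4.1. Distance in frame 2: 6.1.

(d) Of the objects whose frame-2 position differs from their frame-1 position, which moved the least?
the purple triangle

(moved 0.9)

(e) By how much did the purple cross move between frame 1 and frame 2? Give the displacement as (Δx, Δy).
(3.2, -1.4)

The purple cross was at (3.5, 6.9) in frame 1 and (6.7, 5.5) in frame 2.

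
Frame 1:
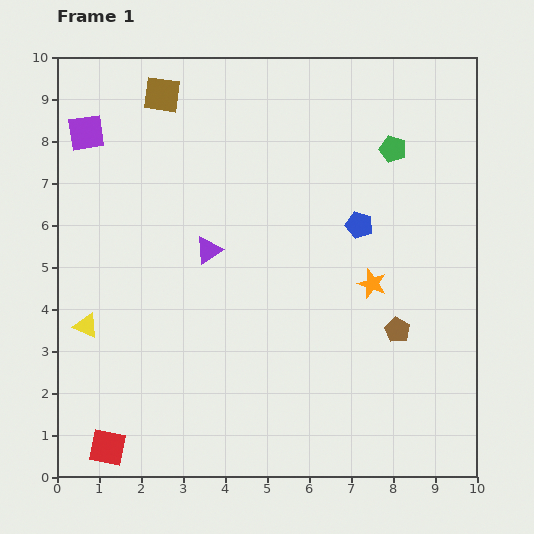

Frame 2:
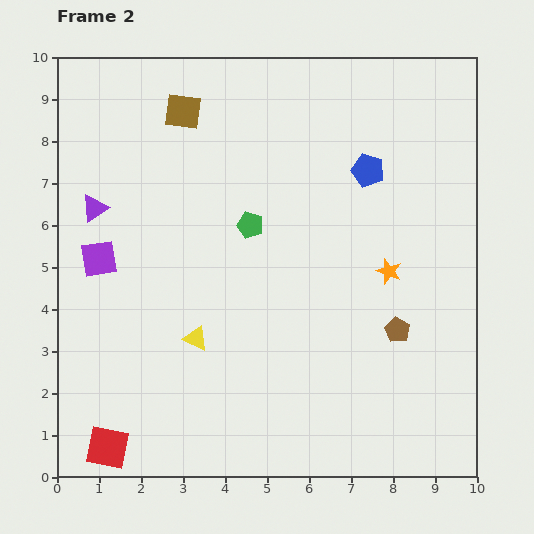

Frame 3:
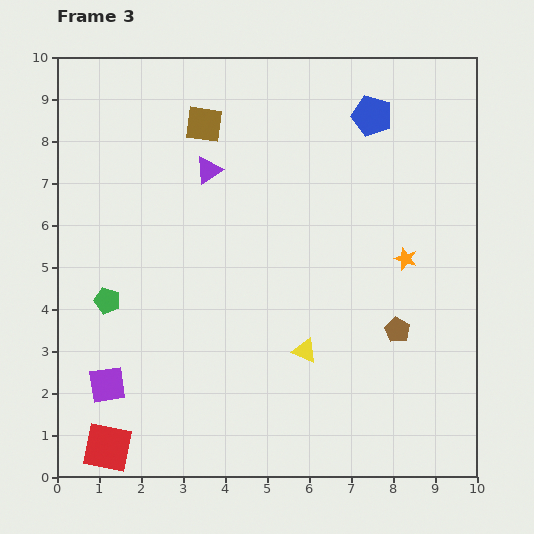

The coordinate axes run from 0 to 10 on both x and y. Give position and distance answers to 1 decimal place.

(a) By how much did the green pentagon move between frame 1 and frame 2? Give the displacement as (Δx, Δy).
(-3.4, -1.8)

The green pentagon was at (8.0, 7.8) in frame 1 and (4.6, 6.0) in frame 2.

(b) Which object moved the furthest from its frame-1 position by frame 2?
the green pentagon

(moved 3.8; next 3.0)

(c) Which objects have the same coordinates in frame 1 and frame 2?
the brown pentagon, the red square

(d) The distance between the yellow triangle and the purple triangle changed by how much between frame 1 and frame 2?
+0.5

Distance in frame 1: 3.4. Distance in frame 2: 3.9.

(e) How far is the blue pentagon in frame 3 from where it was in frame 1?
2.6

The blue pentagon moved from (7.2, 6.0) to (7.5, 8.6), a distance of √(0.3² + 2.6²) ≈ 2.6.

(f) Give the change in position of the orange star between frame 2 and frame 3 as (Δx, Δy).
(0.4, 0.3)

The orange star was at (7.9, 4.9) in frame 2 and (8.3, 5.2) in frame 3.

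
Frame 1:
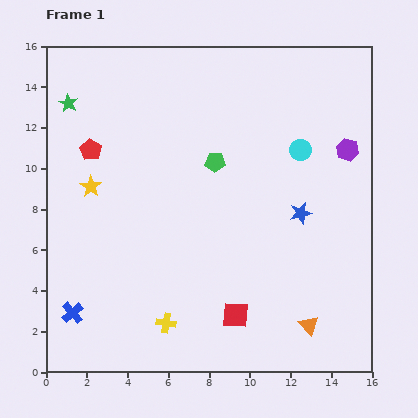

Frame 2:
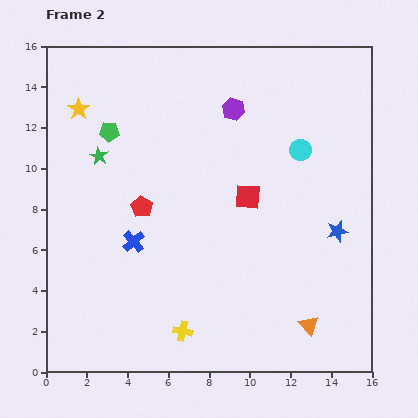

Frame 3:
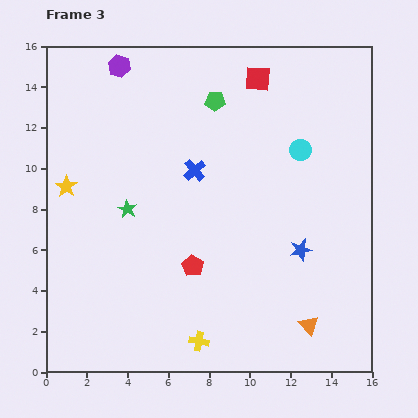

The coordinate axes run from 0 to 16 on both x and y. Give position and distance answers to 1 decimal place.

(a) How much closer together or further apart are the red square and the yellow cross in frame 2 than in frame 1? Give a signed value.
+3.9

Distance in frame 1: 3.4. Distance in frame 2: 7.3.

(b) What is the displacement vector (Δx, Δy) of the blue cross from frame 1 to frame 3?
(6.0, 7.0)

The blue cross was at (1.3, 2.9) in frame 1 and (7.3, 9.9) in frame 3.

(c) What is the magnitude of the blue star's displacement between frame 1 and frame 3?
1.8

The blue star moved from (12.5, 7.8) to (12.5, 6.0), a distance of √(0.0² + 1.8²) ≈ 1.8.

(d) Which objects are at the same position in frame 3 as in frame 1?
the cyan circle, the orange triangle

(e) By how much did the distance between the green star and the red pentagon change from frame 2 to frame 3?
+1.0

Distance in frame 2: 3.3. Distance in frame 3: 4.3.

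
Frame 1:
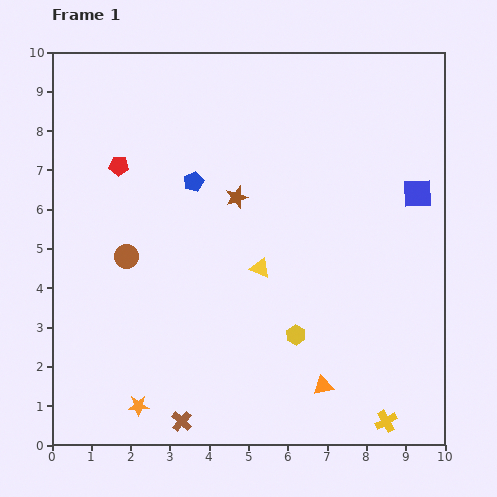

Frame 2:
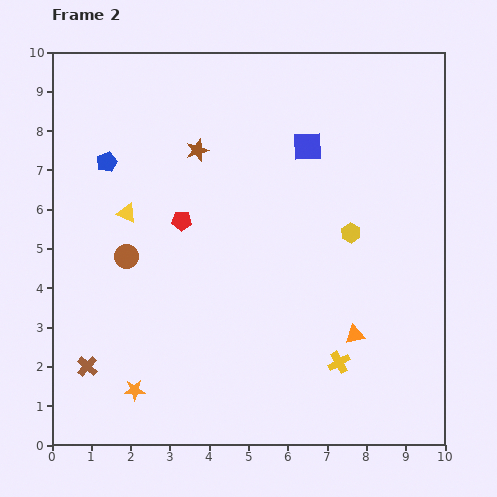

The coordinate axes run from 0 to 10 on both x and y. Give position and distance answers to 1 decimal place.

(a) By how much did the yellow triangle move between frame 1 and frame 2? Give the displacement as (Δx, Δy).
(-3.4, 1.4)

The yellow triangle was at (5.3, 4.5) in frame 1 and (1.9, 5.9) in frame 2.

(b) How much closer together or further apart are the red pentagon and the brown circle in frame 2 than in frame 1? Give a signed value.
-0.6

Distance in frame 1: 2.3. Distance in frame 2: 1.7.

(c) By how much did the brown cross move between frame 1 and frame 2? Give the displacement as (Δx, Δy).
(-2.4, 1.4)

The brown cross was at (3.3, 0.6) in frame 1 and (0.9, 2.0) in frame 2.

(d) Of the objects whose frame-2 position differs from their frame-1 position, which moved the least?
the orange star

(moved 0.4)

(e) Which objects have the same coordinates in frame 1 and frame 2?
the brown circle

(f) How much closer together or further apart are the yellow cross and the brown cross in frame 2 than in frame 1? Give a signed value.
+1.2

Distance in frame 1: 5.2. Distance in frame 2: 6.4.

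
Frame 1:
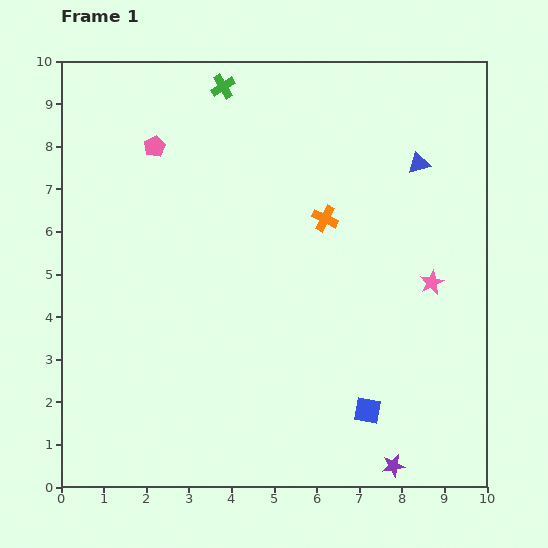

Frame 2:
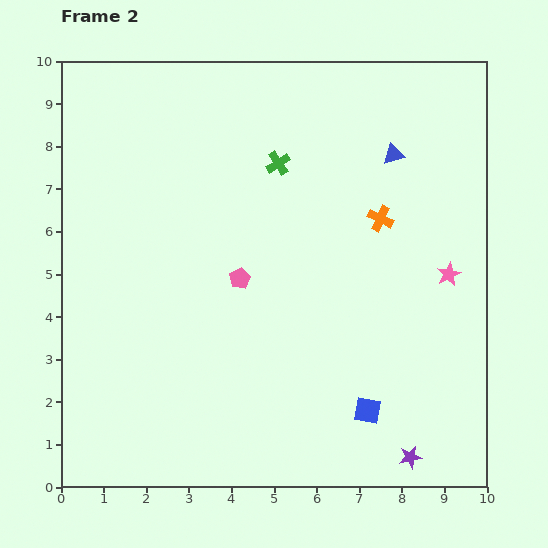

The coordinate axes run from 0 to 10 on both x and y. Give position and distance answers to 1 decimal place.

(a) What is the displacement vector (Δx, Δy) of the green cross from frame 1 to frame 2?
(1.3, -1.8)

The green cross was at (3.8, 9.4) in frame 1 and (5.1, 7.6) in frame 2.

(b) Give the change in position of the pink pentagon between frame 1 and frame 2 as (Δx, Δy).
(2.0, -3.1)

The pink pentagon was at (2.2, 8.0) in frame 1 and (4.2, 4.9) in frame 2.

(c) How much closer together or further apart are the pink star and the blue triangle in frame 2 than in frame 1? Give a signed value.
+0.3

Distance in frame 1: 2.8. Distance in frame 2: 3.1.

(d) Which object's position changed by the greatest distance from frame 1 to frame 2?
the pink pentagon

(moved 3.7; next 2.2)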